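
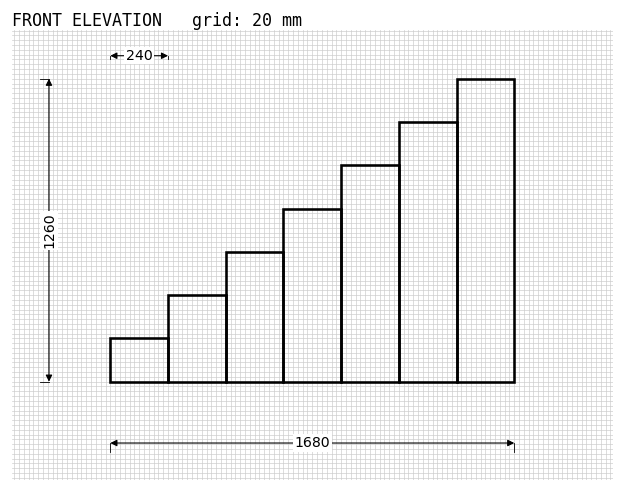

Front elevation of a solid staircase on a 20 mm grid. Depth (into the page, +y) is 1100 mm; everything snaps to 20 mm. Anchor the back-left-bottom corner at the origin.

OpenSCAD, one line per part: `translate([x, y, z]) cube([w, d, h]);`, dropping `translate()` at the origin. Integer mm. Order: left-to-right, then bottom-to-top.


cube([240, 1100, 180]);
translate([240, 0, 0]) cube([240, 1100, 360]);
translate([480, 0, 0]) cube([240, 1100, 540]);
translate([720, 0, 0]) cube([240, 1100, 720]);
translate([960, 0, 0]) cube([240, 1100, 900]);
translate([1200, 0, 0]) cube([240, 1100, 1080]);
translate([1440, 0, 0]) cube([240, 1100, 1260]);


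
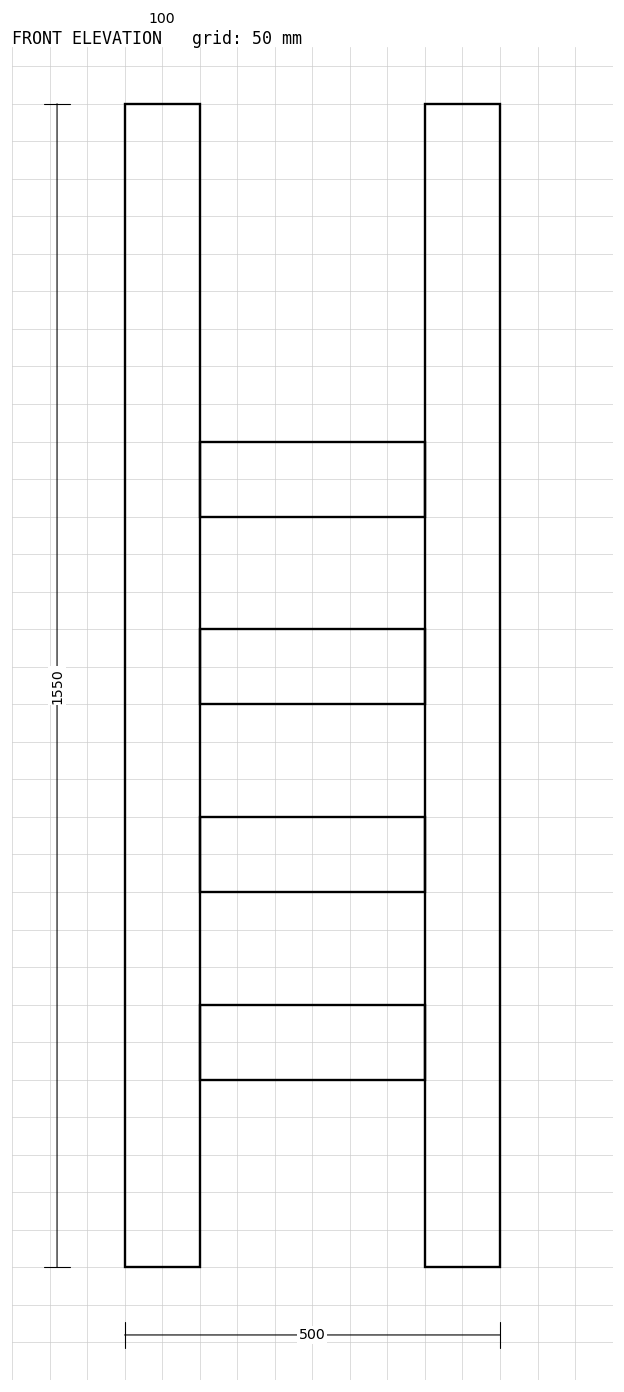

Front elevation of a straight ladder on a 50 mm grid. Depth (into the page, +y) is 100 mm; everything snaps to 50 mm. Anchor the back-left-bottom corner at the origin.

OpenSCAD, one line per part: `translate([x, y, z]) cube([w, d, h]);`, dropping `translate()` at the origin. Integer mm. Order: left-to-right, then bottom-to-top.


cube([100, 100, 1550]);
translate([100, 0, 250]) cube([300, 100, 100]);
translate([100, 0, 500]) cube([300, 100, 100]);
translate([100, 0, 750]) cube([300, 100, 100]);
translate([100, 0, 1000]) cube([300, 100, 100]);
translate([400, 0, 0]) cube([100, 100, 1550]);


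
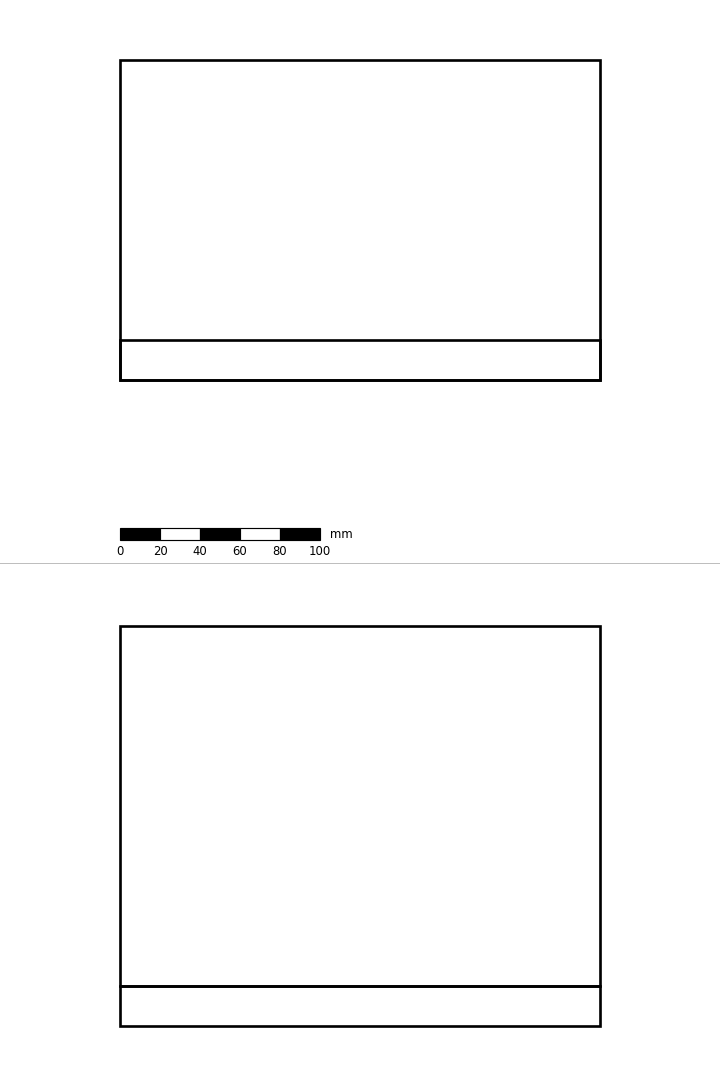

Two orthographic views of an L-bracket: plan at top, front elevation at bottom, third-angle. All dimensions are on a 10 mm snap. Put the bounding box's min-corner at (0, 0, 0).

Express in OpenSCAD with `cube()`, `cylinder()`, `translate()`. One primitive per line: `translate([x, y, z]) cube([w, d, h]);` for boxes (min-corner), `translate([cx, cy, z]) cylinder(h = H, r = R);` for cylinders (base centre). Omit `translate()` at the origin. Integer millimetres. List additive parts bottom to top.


cube([240, 160, 20]);
translate([0, 0, 20]) cube([240, 20, 180]);


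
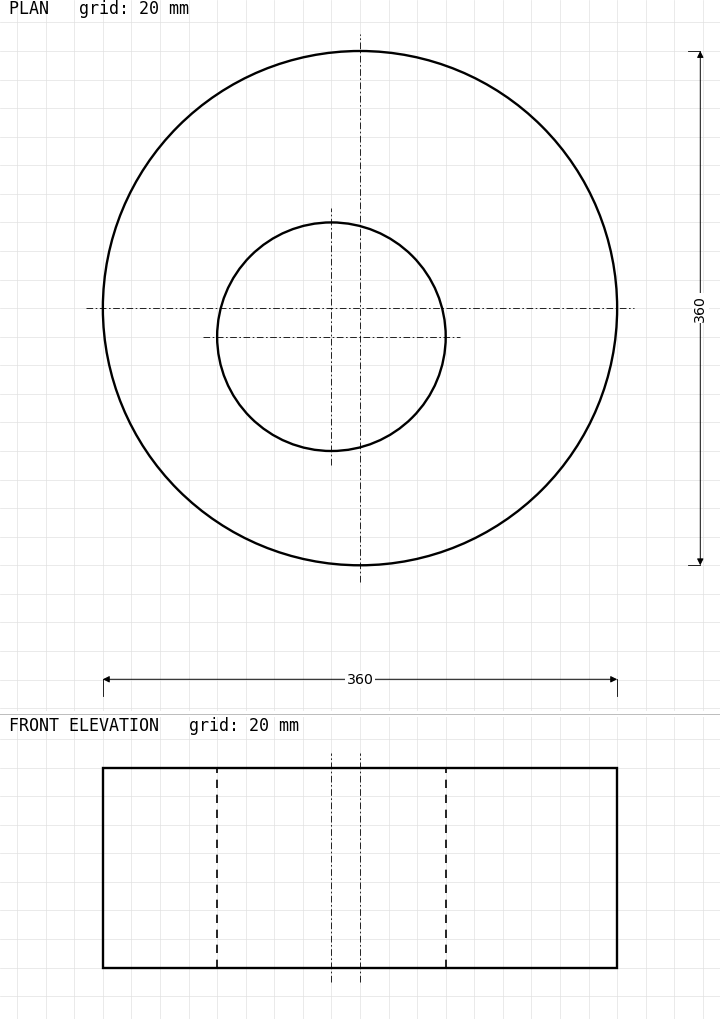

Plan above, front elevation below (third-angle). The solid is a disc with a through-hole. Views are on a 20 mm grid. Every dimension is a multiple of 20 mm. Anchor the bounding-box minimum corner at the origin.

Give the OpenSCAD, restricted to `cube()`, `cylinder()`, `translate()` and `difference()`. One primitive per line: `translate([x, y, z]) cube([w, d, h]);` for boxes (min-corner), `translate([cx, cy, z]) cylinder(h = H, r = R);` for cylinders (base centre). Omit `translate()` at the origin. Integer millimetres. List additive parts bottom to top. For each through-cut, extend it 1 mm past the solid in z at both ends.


difference() {
  translate([180, 180, 0]) cylinder(h = 140, r = 180);
  translate([160, 160, -1]) cylinder(h = 142, r = 80);
}


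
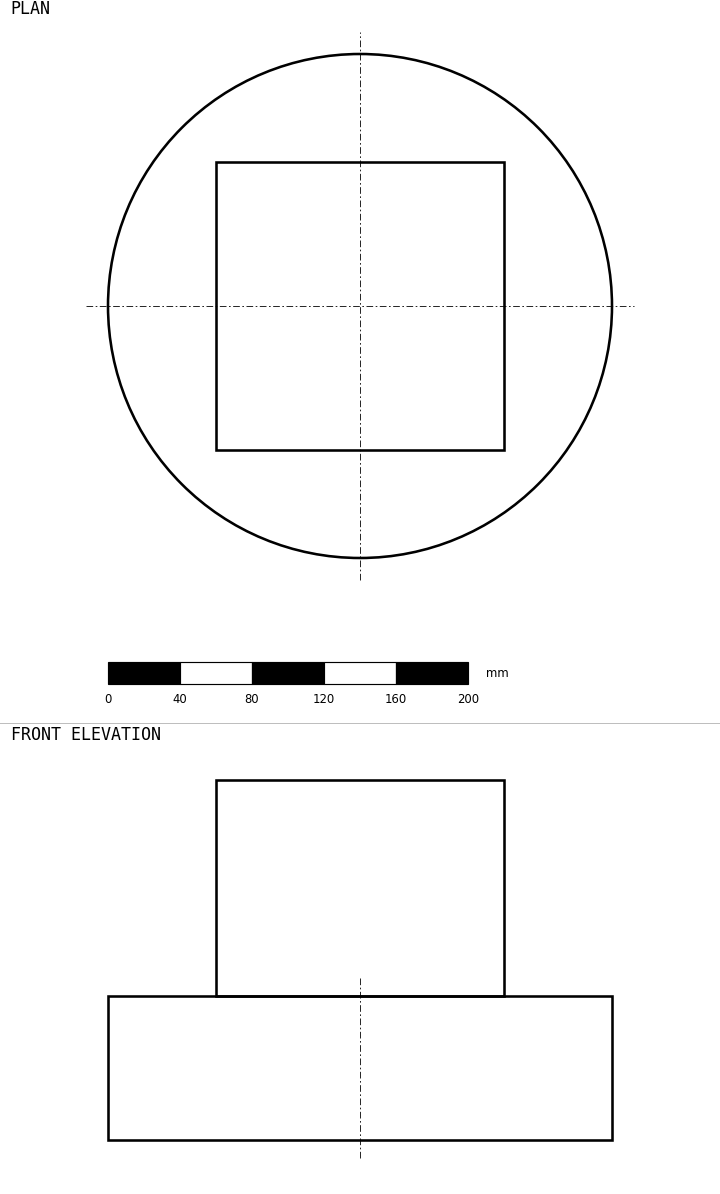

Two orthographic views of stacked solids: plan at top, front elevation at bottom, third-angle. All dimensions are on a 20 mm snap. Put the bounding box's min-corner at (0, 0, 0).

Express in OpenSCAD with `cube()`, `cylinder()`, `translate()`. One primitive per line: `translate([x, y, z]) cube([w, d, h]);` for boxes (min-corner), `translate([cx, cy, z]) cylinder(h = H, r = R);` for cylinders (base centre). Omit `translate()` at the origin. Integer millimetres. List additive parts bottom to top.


translate([140, 140, 0]) cylinder(h = 80, r = 140);
translate([60, 60, 80]) cube([160, 160, 120]);


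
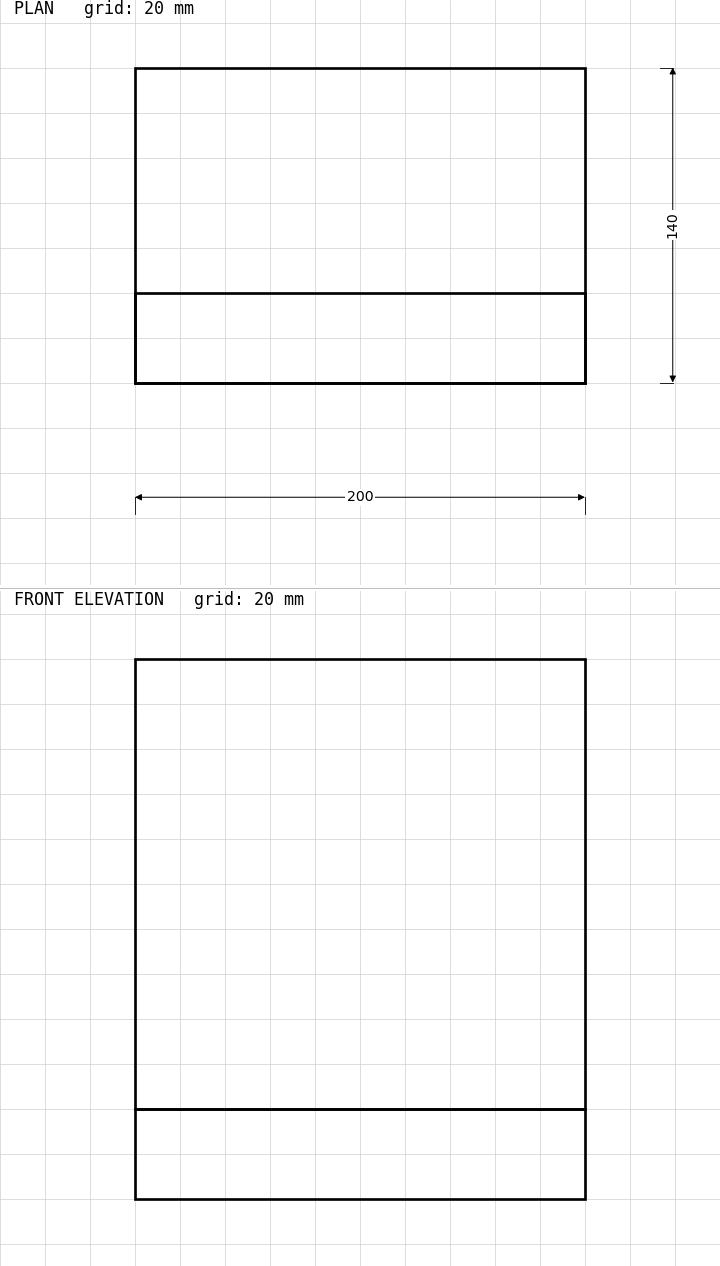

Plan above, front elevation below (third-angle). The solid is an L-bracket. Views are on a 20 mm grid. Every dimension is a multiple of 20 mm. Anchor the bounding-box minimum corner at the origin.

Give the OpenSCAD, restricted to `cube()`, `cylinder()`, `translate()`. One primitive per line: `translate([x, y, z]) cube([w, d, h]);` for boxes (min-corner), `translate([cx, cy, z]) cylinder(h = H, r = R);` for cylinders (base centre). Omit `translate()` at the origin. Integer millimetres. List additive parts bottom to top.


cube([200, 140, 40]);
translate([0, 0, 40]) cube([200, 40, 200]);


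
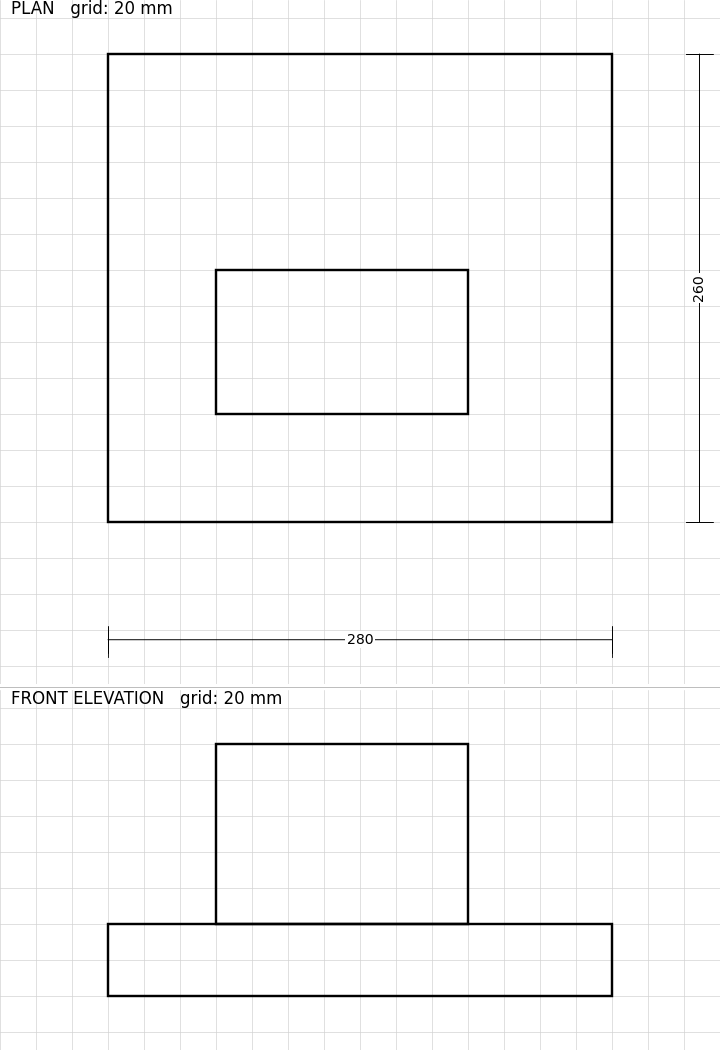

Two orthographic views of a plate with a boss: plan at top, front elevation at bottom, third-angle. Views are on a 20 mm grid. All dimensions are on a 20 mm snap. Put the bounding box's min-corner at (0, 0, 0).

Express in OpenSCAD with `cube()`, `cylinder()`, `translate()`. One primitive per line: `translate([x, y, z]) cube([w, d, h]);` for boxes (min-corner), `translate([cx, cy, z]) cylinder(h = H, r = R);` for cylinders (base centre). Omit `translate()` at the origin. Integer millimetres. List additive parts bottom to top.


cube([280, 260, 40]);
translate([60, 60, 40]) cube([140, 80, 100]);


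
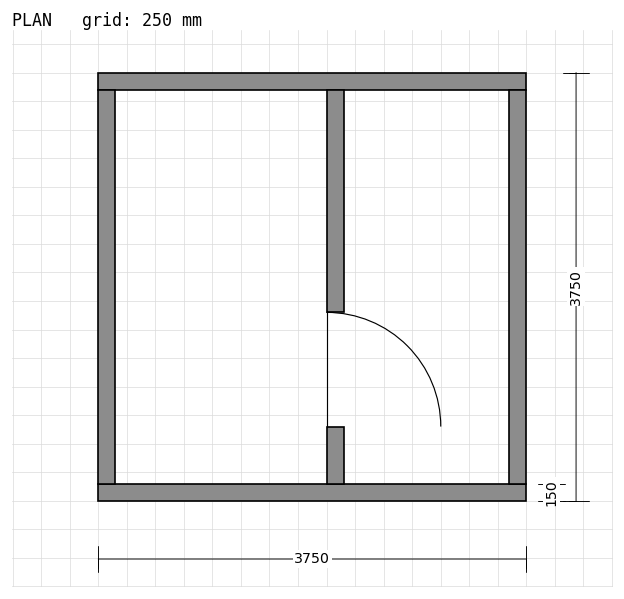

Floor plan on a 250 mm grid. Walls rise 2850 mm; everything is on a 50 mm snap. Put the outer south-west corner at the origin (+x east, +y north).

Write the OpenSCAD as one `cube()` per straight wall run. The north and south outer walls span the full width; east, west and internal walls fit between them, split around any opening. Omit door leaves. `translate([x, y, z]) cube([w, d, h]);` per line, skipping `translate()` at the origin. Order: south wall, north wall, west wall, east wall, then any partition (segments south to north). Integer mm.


cube([3750, 150, 2850]);
translate([0, 3600, 0]) cube([3750, 150, 2850]);
translate([0, 150, 0]) cube([150, 3450, 2850]);
translate([3600, 150, 0]) cube([150, 3450, 2850]);
translate([2000, 150, 0]) cube([150, 500, 2850]);
translate([2000, 1650, 0]) cube([150, 1950, 2850]);


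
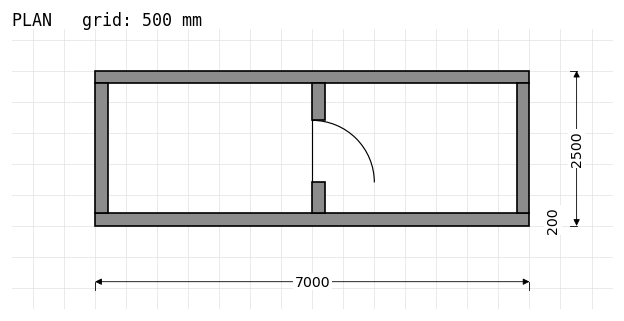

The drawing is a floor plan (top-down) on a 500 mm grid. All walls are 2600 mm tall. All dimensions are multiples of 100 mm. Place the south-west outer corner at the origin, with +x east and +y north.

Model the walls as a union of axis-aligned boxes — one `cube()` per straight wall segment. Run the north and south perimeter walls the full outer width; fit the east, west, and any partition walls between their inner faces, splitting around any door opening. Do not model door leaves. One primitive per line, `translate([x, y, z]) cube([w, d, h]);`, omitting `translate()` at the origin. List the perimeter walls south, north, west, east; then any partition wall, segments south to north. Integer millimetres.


cube([7000, 200, 2600]);
translate([0, 2300, 0]) cube([7000, 200, 2600]);
translate([0, 200, 0]) cube([200, 2100, 2600]);
translate([6800, 200, 0]) cube([200, 2100, 2600]);
translate([3500, 200, 0]) cube([200, 500, 2600]);
translate([3500, 1700, 0]) cube([200, 600, 2600]);


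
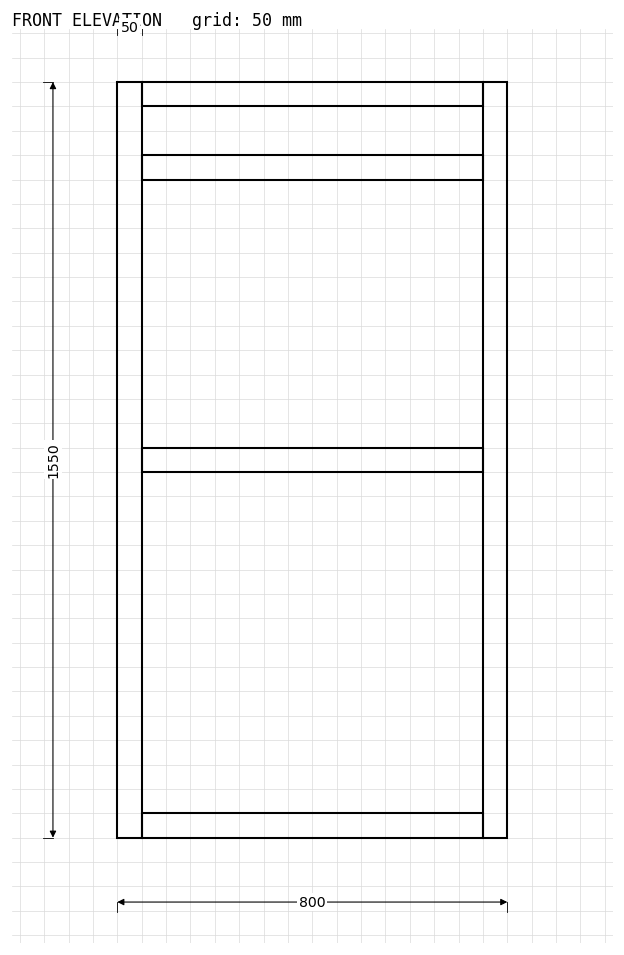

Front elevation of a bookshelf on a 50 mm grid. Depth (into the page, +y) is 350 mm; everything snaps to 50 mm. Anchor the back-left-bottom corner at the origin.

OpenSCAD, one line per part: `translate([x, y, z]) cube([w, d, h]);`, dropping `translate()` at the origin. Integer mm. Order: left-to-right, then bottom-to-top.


cube([50, 350, 1550]);
translate([50, 0, 0]) cube([700, 350, 50]);
translate([50, 0, 750]) cube([700, 350, 50]);
translate([50, 0, 1350]) cube([700, 350, 50]);
translate([50, 0, 1500]) cube([700, 350, 50]);
translate([750, 0, 0]) cube([50, 350, 1550]);


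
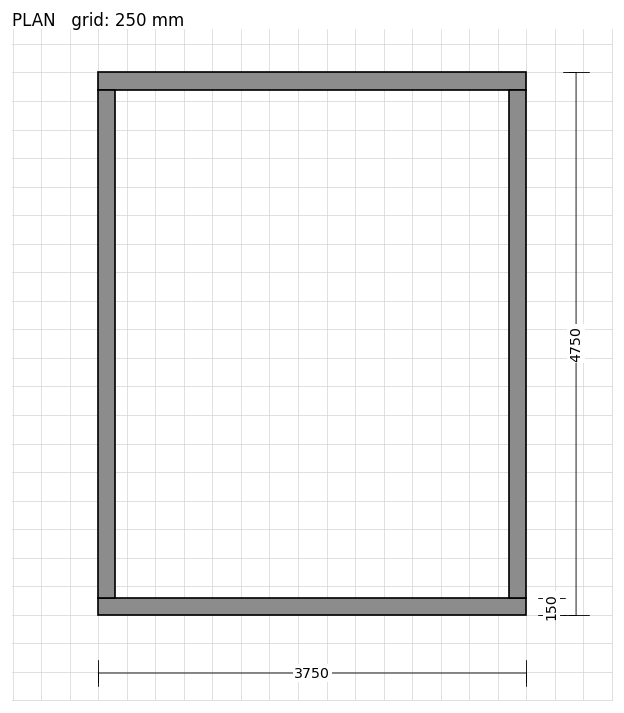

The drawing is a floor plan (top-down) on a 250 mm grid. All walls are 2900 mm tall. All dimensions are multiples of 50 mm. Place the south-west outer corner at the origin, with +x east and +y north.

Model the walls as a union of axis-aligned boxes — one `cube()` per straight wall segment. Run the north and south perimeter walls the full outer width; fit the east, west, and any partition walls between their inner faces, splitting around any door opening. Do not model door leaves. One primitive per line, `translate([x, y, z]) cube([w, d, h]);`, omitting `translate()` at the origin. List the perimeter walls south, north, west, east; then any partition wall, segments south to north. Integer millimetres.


cube([3750, 150, 2900]);
translate([0, 4600, 0]) cube([3750, 150, 2900]);
translate([0, 150, 0]) cube([150, 4450, 2900]);
translate([3600, 150, 0]) cube([150, 4450, 2900]);


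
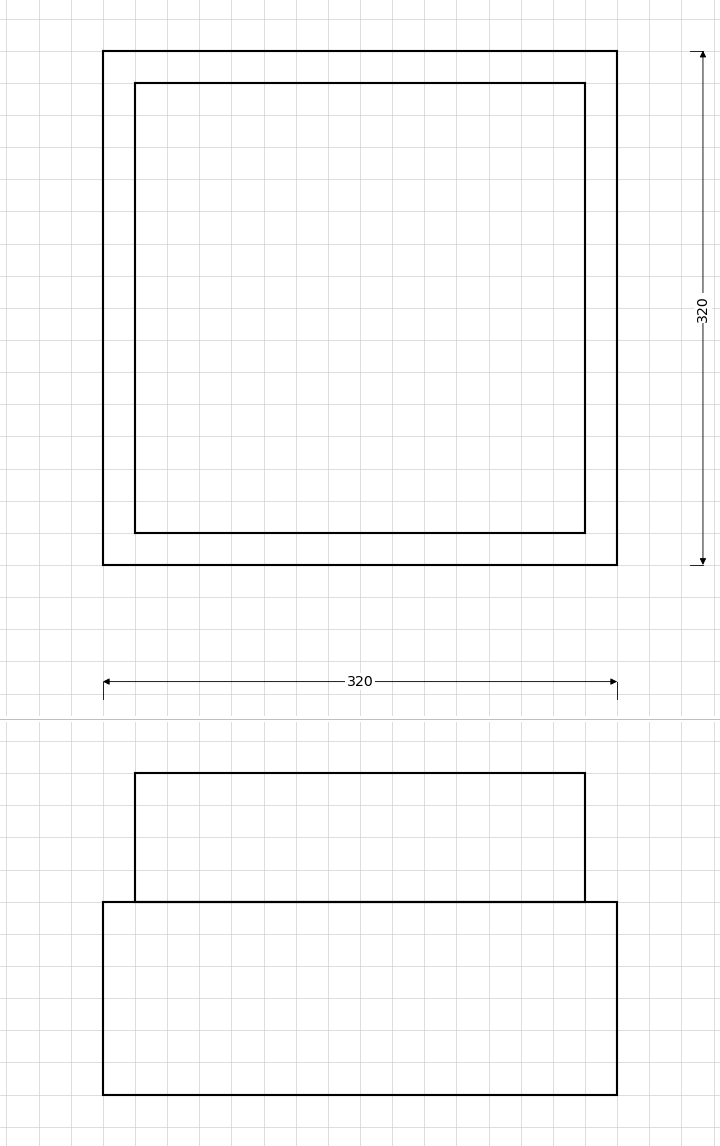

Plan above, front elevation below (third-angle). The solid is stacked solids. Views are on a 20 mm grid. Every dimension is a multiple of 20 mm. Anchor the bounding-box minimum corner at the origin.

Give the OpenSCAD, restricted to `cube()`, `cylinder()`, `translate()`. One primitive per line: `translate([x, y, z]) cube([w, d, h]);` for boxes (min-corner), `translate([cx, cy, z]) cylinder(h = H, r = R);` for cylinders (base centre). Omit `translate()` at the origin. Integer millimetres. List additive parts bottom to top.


cube([320, 320, 120]);
translate([20, 20, 120]) cube([280, 280, 80]);


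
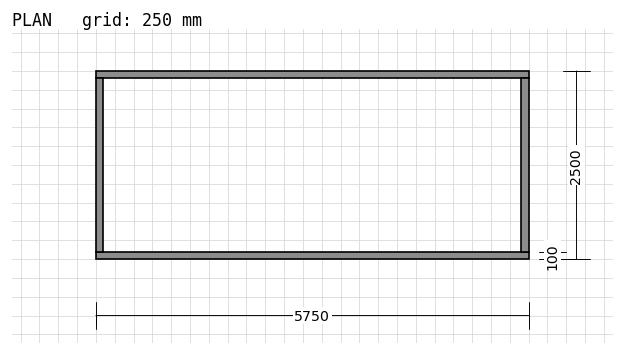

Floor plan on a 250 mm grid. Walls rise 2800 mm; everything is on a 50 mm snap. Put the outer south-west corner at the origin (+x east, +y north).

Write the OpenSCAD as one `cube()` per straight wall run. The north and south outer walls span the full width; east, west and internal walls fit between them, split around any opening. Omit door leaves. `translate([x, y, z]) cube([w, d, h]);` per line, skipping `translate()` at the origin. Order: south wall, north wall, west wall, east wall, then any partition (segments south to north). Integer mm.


cube([5750, 100, 2800]);
translate([0, 2400, 0]) cube([5750, 100, 2800]);
translate([0, 100, 0]) cube([100, 2300, 2800]);
translate([5650, 100, 0]) cube([100, 2300, 2800]);


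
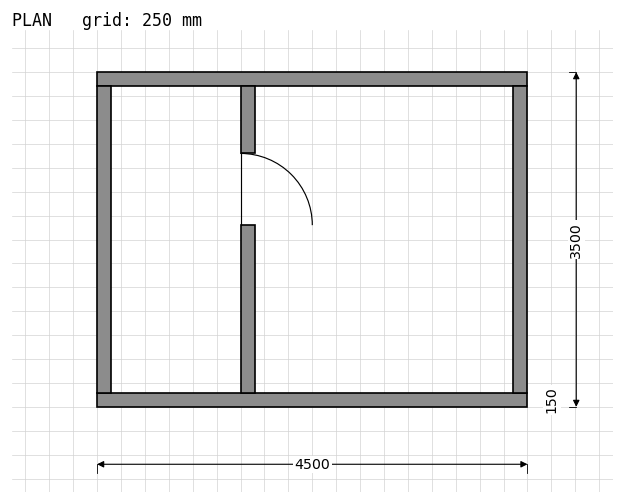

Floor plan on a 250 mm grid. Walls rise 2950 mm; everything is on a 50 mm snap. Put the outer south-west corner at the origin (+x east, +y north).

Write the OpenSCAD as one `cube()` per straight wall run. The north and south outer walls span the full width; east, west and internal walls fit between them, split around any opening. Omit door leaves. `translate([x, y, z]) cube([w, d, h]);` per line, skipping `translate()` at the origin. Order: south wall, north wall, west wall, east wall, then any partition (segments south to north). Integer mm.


cube([4500, 150, 2950]);
translate([0, 3350, 0]) cube([4500, 150, 2950]);
translate([0, 150, 0]) cube([150, 3200, 2950]);
translate([4350, 150, 0]) cube([150, 3200, 2950]);
translate([1500, 150, 0]) cube([150, 1750, 2950]);
translate([1500, 2650, 0]) cube([150, 700, 2950]);


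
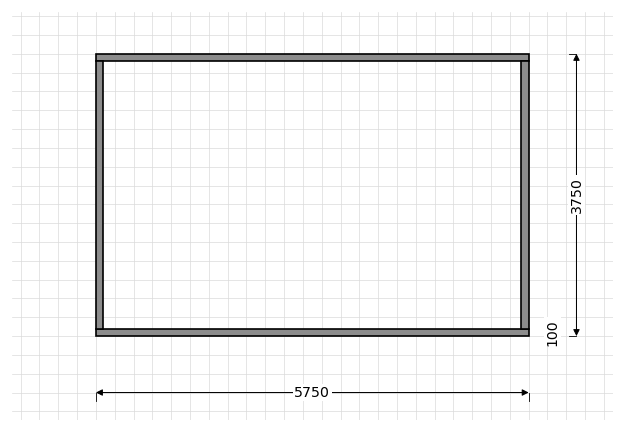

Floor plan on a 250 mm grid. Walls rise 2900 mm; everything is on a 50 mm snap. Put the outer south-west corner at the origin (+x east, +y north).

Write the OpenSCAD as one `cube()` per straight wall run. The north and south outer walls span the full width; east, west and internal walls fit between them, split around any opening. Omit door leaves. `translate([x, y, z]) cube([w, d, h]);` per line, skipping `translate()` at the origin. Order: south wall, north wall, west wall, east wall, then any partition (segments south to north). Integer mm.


cube([5750, 100, 2900]);
translate([0, 3650, 0]) cube([5750, 100, 2900]);
translate([0, 100, 0]) cube([100, 3550, 2900]);
translate([5650, 100, 0]) cube([100, 3550, 2900]);


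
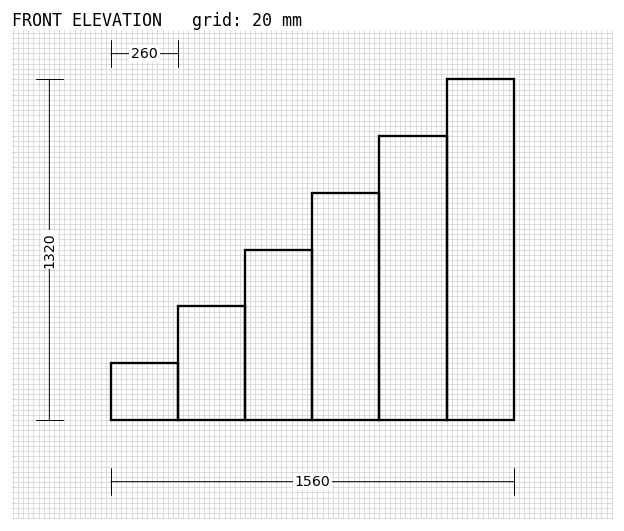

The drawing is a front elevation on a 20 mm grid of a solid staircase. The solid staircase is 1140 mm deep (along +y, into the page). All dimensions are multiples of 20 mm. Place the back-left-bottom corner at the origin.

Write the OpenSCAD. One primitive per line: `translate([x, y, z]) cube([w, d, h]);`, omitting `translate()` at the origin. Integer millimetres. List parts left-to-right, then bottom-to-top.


cube([260, 1140, 220]);
translate([260, 0, 0]) cube([260, 1140, 440]);
translate([520, 0, 0]) cube([260, 1140, 660]);
translate([780, 0, 0]) cube([260, 1140, 880]);
translate([1040, 0, 0]) cube([260, 1140, 1100]);
translate([1300, 0, 0]) cube([260, 1140, 1320]);


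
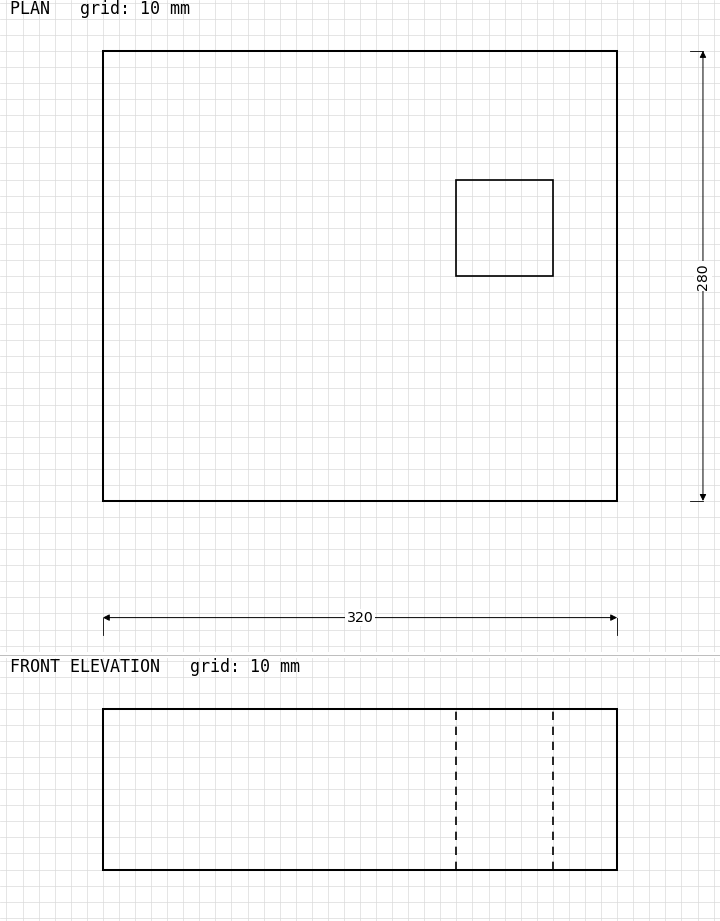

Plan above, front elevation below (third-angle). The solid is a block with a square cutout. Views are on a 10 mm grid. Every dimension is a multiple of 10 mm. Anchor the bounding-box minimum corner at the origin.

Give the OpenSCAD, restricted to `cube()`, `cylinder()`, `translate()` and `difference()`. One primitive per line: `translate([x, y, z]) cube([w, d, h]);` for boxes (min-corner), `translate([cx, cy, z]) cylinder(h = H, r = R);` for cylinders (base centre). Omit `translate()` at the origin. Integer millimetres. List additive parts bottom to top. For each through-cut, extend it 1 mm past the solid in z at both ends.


difference() {
  cube([320, 280, 100]);
  translate([220, 140, -1]) cube([60, 60, 102]);
}


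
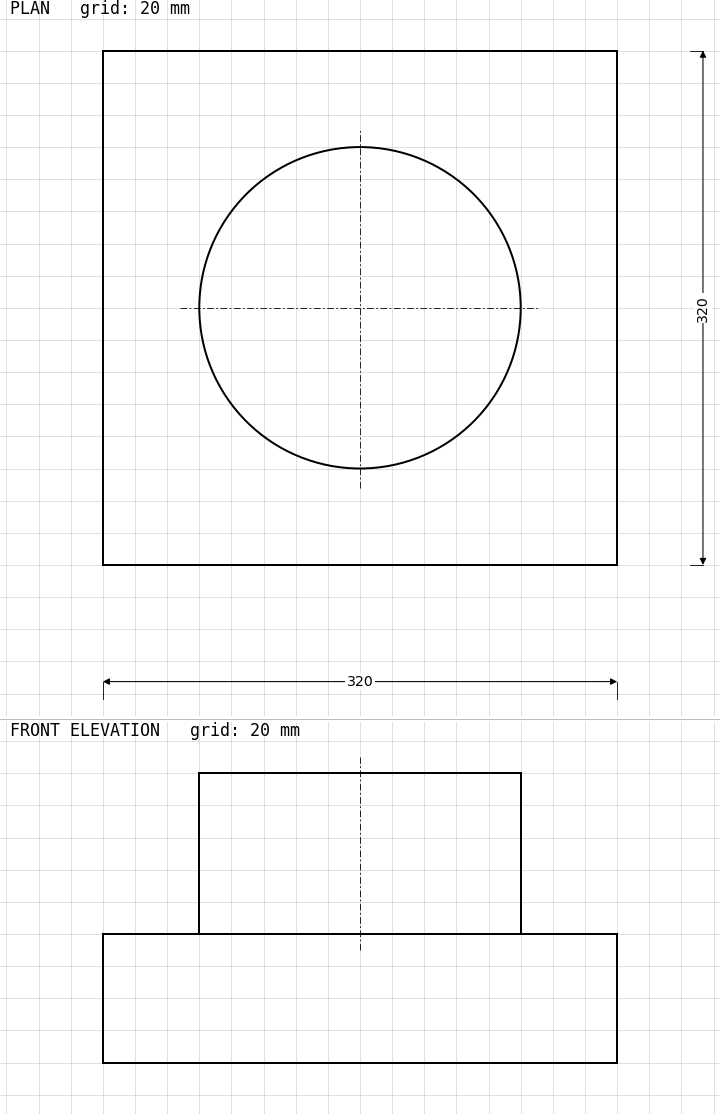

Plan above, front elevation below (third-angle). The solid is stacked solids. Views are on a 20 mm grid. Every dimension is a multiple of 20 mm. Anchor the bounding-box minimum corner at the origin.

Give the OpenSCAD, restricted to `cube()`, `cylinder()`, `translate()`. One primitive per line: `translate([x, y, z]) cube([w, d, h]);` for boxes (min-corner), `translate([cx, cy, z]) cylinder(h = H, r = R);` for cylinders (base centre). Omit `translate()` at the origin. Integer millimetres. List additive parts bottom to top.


cube([320, 320, 80]);
translate([160, 160, 80]) cylinder(h = 100, r = 100);


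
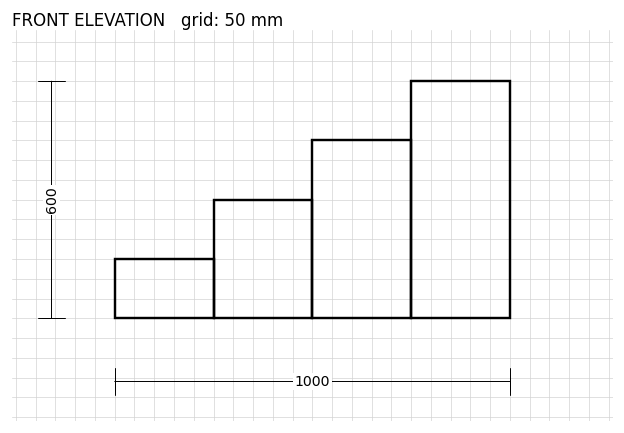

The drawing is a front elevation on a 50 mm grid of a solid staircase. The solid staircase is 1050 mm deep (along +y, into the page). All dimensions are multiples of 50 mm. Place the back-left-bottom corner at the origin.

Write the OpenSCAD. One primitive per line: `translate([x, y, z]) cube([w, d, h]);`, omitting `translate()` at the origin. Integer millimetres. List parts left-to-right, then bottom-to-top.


cube([250, 1050, 150]);
translate([250, 0, 0]) cube([250, 1050, 300]);
translate([500, 0, 0]) cube([250, 1050, 450]);
translate([750, 0, 0]) cube([250, 1050, 600]);


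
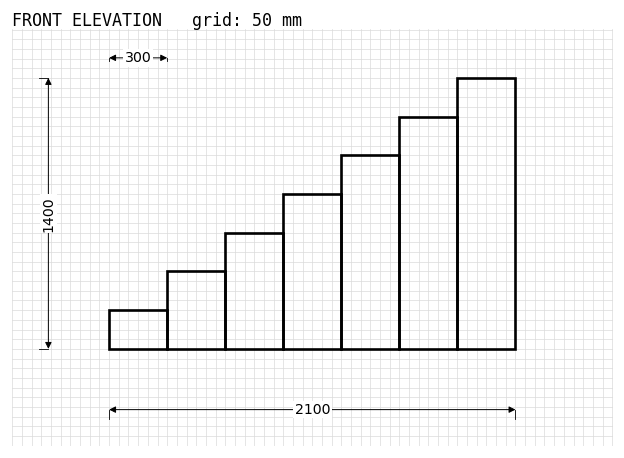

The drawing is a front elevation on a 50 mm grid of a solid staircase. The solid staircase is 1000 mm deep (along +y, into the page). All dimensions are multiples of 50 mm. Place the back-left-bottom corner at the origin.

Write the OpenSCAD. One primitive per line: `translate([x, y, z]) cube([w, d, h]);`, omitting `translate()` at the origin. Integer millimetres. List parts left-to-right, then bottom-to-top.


cube([300, 1000, 200]);
translate([300, 0, 0]) cube([300, 1000, 400]);
translate([600, 0, 0]) cube([300, 1000, 600]);
translate([900, 0, 0]) cube([300, 1000, 800]);
translate([1200, 0, 0]) cube([300, 1000, 1000]);
translate([1500, 0, 0]) cube([300, 1000, 1200]);
translate([1800, 0, 0]) cube([300, 1000, 1400]);


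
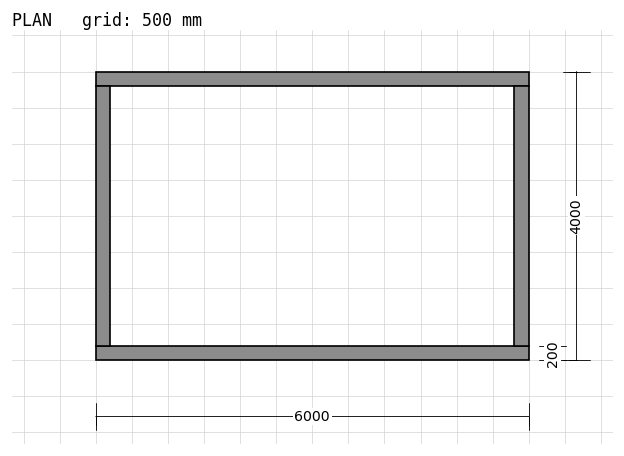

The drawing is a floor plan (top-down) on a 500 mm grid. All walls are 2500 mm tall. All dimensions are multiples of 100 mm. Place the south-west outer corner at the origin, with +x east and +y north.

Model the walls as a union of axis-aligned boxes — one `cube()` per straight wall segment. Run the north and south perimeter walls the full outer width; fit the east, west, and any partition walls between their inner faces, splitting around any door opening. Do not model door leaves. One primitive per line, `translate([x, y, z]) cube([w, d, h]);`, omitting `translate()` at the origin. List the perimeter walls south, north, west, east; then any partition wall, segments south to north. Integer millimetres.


cube([6000, 200, 2500]);
translate([0, 3800, 0]) cube([6000, 200, 2500]);
translate([0, 200, 0]) cube([200, 3600, 2500]);
translate([5800, 200, 0]) cube([200, 3600, 2500]);


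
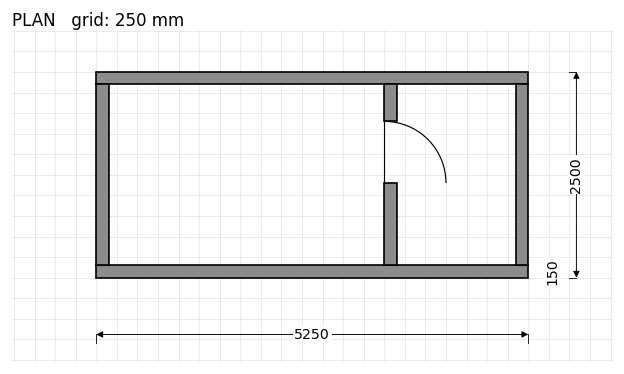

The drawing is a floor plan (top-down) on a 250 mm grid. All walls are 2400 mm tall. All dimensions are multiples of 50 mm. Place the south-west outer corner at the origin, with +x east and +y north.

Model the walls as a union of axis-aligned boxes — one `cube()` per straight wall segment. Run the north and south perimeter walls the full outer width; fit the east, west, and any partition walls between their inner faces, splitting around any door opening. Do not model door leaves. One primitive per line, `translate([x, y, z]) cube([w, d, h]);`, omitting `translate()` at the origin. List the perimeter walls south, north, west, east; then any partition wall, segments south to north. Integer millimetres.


cube([5250, 150, 2400]);
translate([0, 2350, 0]) cube([5250, 150, 2400]);
translate([0, 150, 0]) cube([150, 2200, 2400]);
translate([5100, 150, 0]) cube([150, 2200, 2400]);
translate([3500, 150, 0]) cube([150, 1000, 2400]);
translate([3500, 1900, 0]) cube([150, 450, 2400]);


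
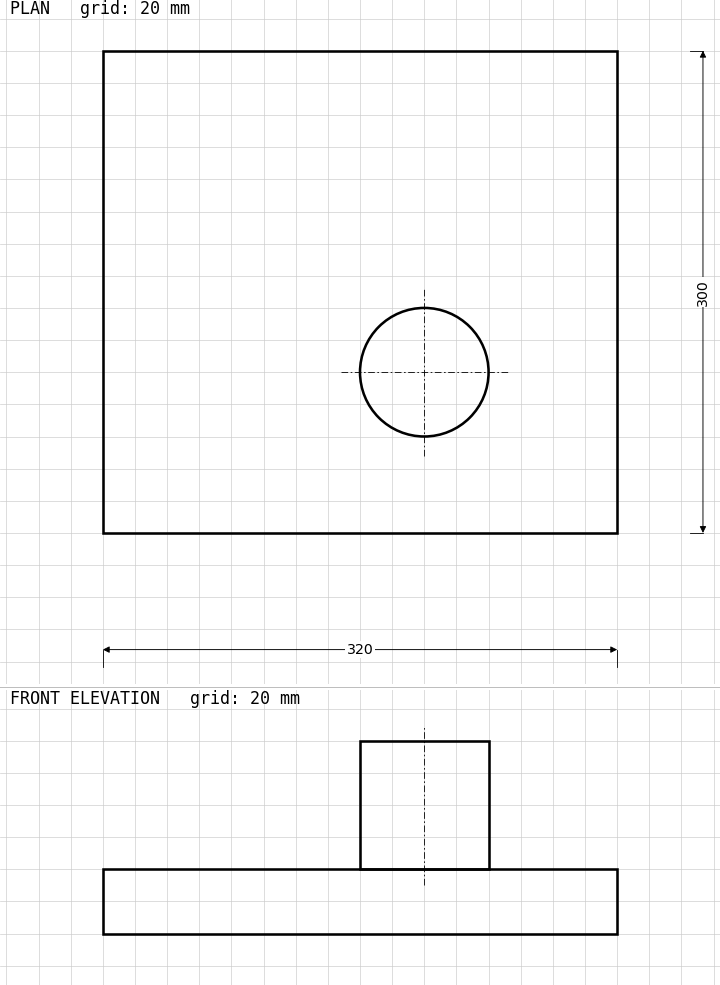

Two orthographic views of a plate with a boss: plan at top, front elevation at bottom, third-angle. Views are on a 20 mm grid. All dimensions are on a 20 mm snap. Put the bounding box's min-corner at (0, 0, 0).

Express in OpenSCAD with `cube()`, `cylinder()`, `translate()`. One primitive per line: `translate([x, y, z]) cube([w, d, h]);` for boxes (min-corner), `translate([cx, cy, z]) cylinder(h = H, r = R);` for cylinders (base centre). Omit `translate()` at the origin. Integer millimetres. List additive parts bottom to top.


cube([320, 300, 40]);
translate([200, 100, 40]) cylinder(h = 80, r = 40);


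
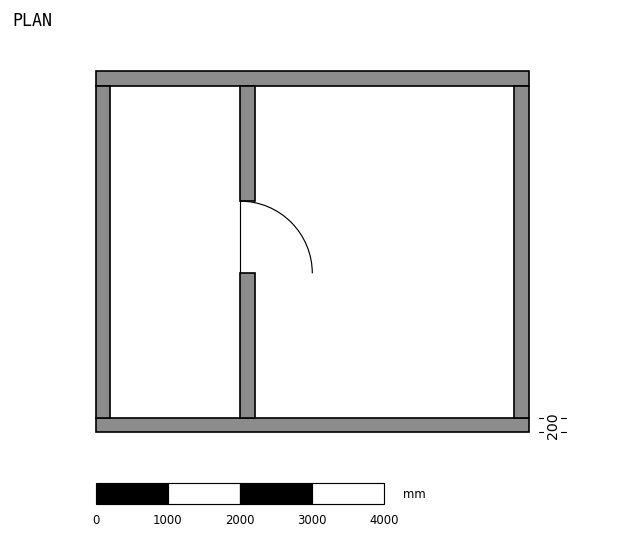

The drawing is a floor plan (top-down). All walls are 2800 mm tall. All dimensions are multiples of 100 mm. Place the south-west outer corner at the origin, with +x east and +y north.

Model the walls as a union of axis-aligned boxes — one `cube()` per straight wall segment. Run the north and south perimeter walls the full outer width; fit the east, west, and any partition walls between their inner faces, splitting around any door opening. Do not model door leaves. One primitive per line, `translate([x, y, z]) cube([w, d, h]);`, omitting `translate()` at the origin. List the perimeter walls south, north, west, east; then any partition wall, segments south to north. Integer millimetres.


cube([6000, 200, 2800]);
translate([0, 4800, 0]) cube([6000, 200, 2800]);
translate([0, 200, 0]) cube([200, 4600, 2800]);
translate([5800, 200, 0]) cube([200, 4600, 2800]);
translate([2000, 200, 0]) cube([200, 2000, 2800]);
translate([2000, 3200, 0]) cube([200, 1600, 2800]);


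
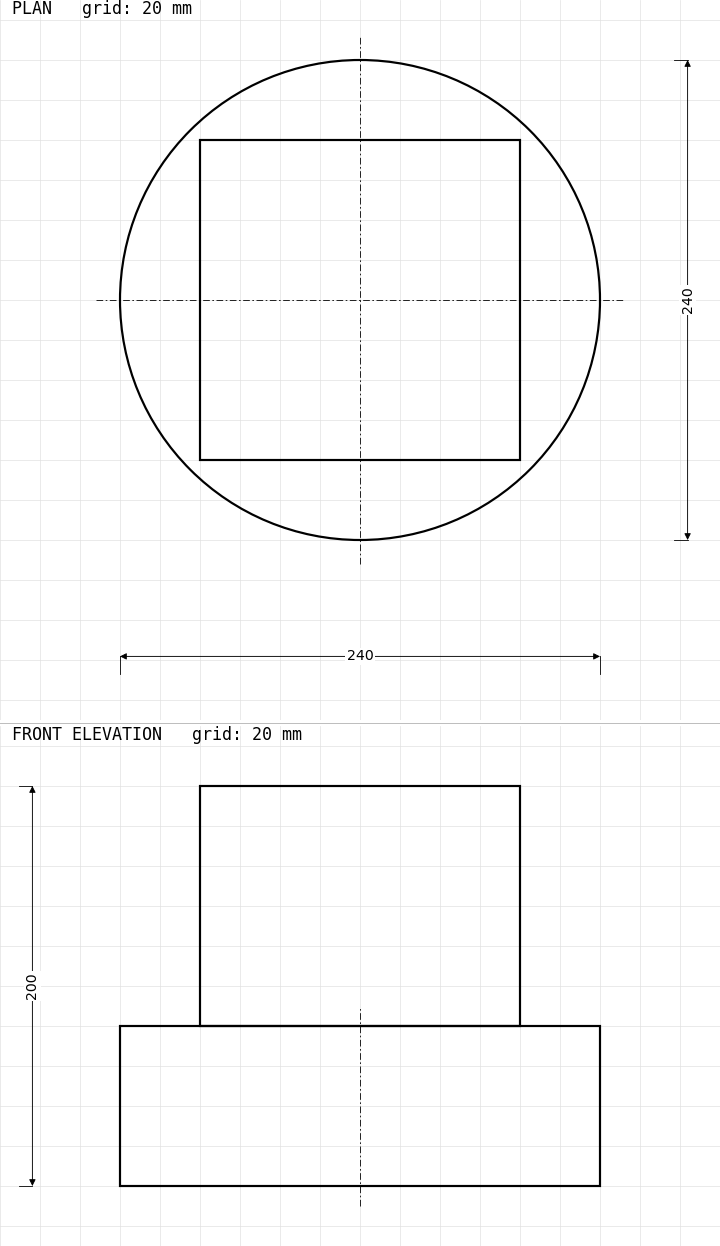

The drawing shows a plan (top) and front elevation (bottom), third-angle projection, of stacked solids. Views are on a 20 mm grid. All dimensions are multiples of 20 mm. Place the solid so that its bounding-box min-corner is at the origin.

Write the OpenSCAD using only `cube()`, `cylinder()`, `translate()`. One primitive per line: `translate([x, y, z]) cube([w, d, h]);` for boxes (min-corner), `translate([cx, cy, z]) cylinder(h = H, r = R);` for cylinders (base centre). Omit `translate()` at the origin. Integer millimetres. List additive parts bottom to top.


translate([120, 120, 0]) cylinder(h = 80, r = 120);
translate([40, 40, 80]) cube([160, 160, 120]);


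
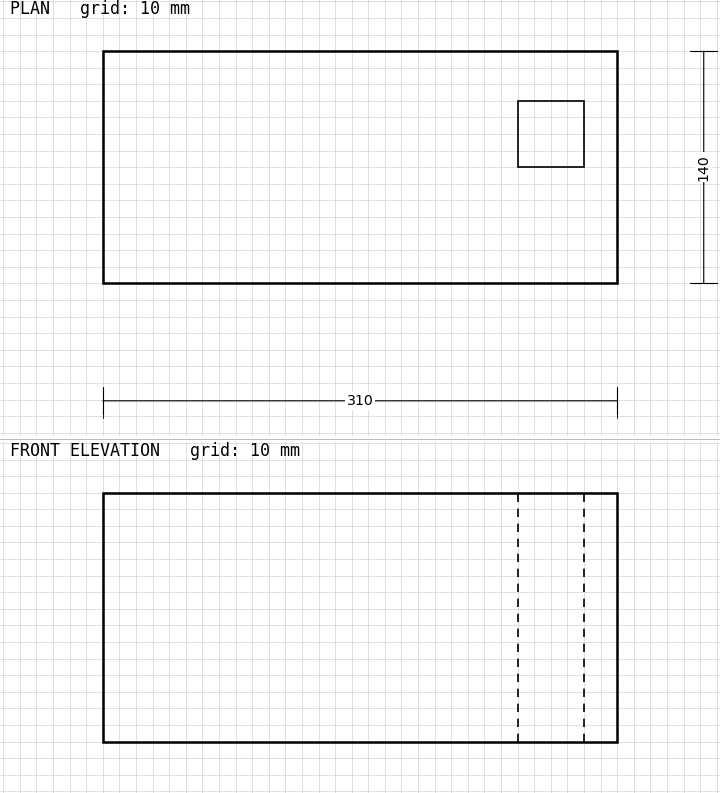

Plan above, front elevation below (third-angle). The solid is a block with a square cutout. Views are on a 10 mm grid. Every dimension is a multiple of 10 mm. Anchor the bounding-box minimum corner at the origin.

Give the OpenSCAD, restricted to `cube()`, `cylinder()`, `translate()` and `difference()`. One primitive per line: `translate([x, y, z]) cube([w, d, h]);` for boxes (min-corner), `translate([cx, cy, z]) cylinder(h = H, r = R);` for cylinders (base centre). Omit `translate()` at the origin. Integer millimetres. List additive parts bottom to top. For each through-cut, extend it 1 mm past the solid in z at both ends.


difference() {
  cube([310, 140, 150]);
  translate([250, 70, -1]) cube([40, 40, 152]);
}


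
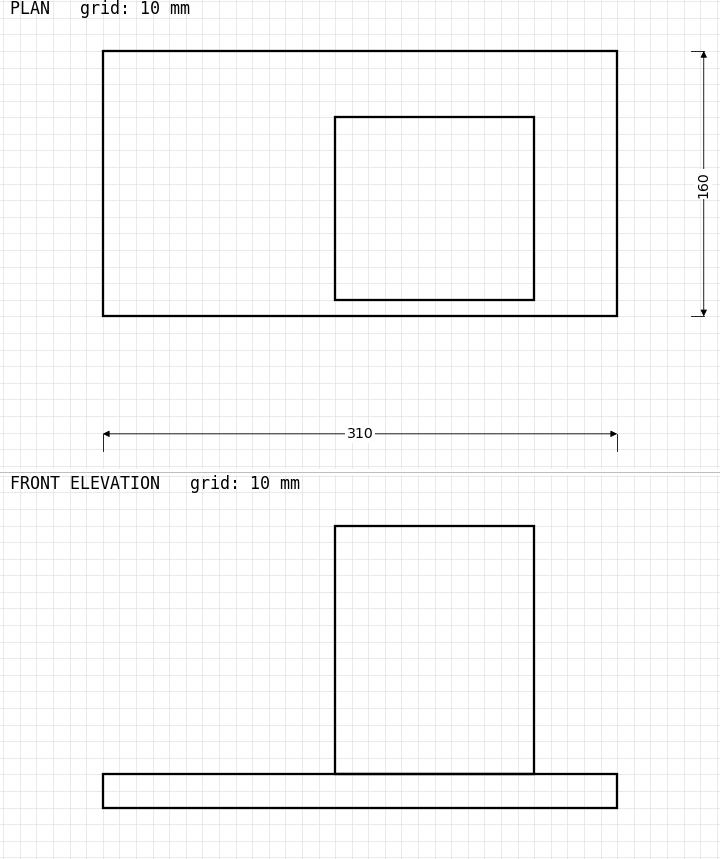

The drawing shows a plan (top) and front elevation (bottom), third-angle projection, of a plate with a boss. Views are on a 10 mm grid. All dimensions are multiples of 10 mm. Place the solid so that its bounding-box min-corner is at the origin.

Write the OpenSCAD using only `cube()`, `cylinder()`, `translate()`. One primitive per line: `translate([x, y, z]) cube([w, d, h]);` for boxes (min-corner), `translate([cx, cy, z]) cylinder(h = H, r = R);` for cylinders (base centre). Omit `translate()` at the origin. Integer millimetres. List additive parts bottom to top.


cube([310, 160, 20]);
translate([140, 10, 20]) cube([120, 110, 150]);


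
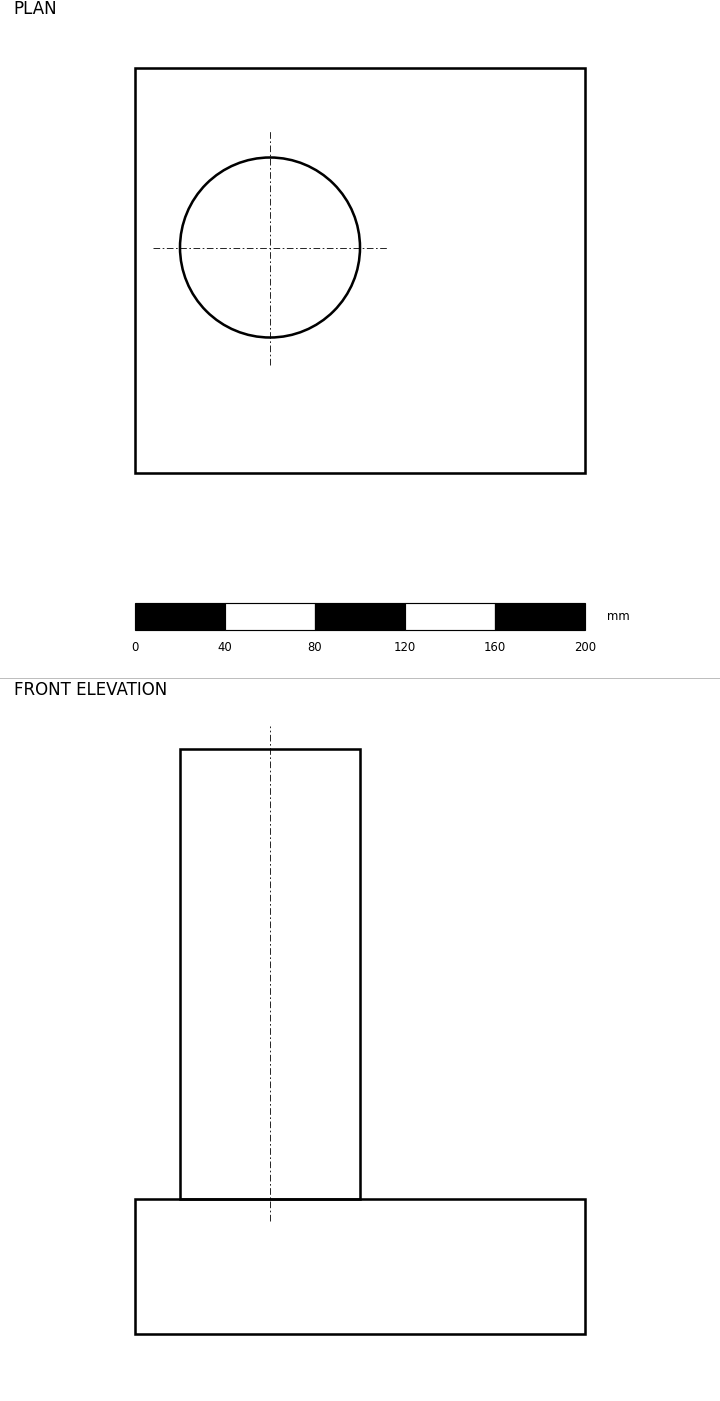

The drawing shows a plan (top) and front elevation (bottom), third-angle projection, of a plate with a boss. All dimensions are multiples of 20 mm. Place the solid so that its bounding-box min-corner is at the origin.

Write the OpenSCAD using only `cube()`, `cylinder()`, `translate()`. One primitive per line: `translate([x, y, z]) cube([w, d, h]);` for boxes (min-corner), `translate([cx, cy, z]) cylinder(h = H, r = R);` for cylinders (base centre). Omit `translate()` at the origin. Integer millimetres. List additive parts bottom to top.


cube([200, 180, 60]);
translate([60, 100, 60]) cylinder(h = 200, r = 40);


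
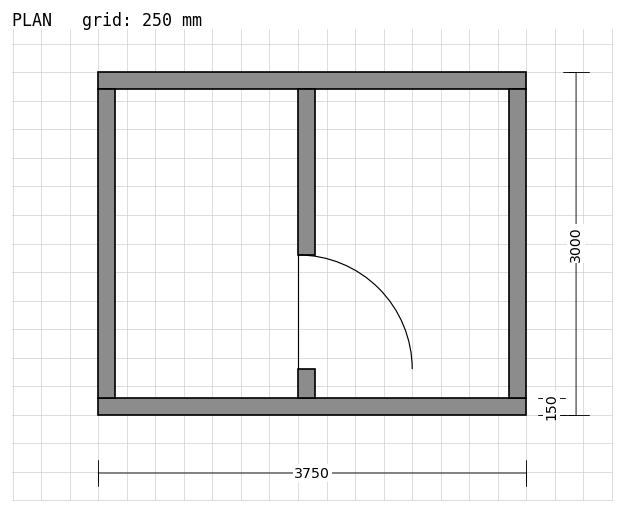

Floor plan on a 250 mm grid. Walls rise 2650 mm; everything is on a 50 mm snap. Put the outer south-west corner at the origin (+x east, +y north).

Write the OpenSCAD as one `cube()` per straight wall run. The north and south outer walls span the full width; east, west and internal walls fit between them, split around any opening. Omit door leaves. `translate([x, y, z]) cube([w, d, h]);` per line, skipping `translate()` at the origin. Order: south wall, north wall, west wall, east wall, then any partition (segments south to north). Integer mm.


cube([3750, 150, 2650]);
translate([0, 2850, 0]) cube([3750, 150, 2650]);
translate([0, 150, 0]) cube([150, 2700, 2650]);
translate([3600, 150, 0]) cube([150, 2700, 2650]);
translate([1750, 150, 0]) cube([150, 250, 2650]);
translate([1750, 1400, 0]) cube([150, 1450, 2650]);


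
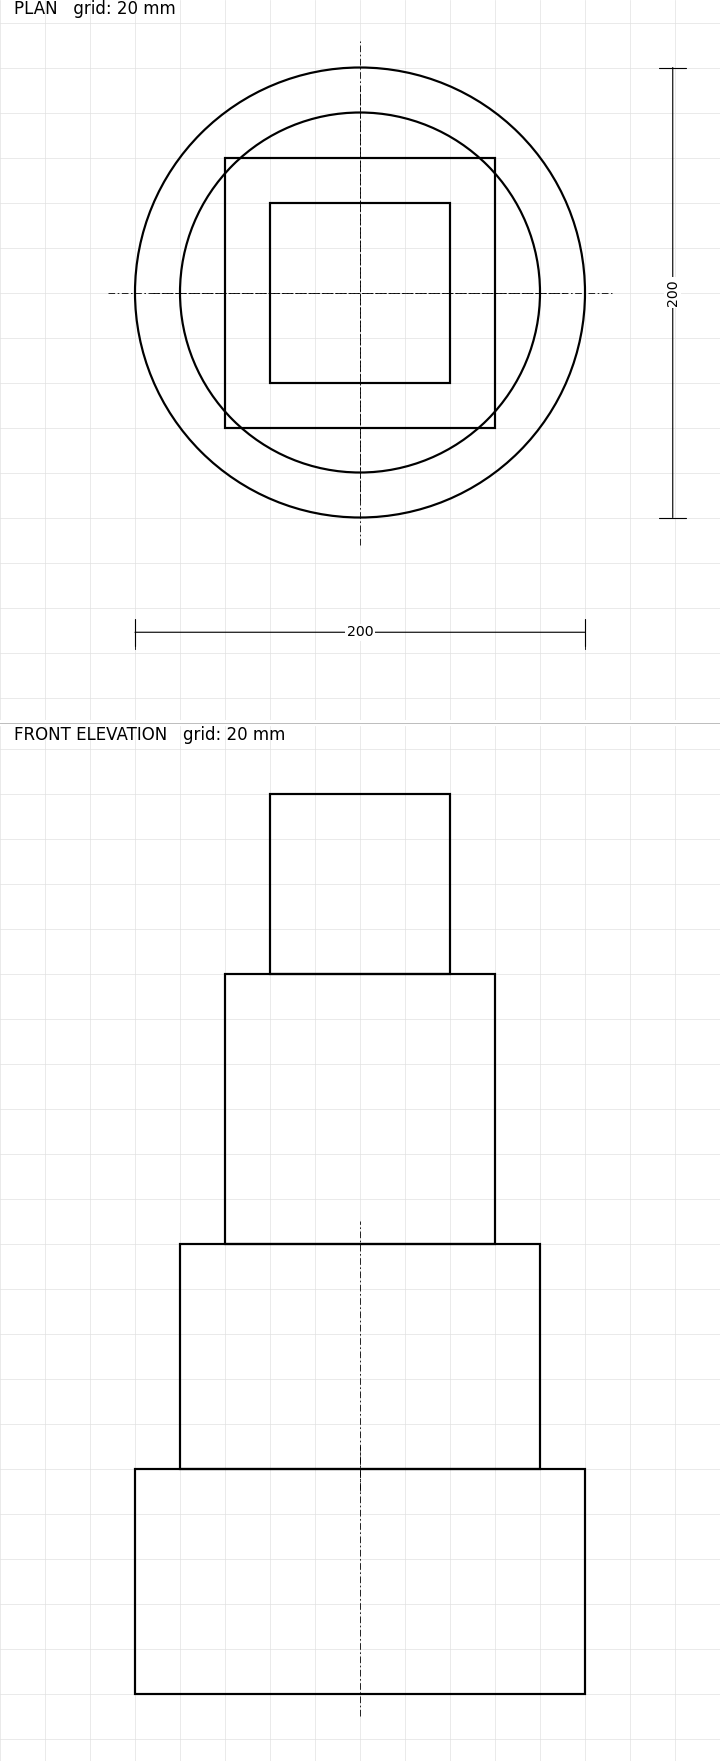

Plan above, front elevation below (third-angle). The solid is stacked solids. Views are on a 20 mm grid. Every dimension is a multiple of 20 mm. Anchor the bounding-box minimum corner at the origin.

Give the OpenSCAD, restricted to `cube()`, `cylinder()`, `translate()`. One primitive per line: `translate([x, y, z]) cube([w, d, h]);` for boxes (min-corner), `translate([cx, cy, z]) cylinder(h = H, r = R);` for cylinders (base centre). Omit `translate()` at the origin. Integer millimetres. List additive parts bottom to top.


translate([100, 100, 0]) cylinder(h = 100, r = 100);
translate([100, 100, 100]) cylinder(h = 100, r = 80);
translate([40, 40, 200]) cube([120, 120, 120]);
translate([60, 60, 320]) cube([80, 80, 80]);


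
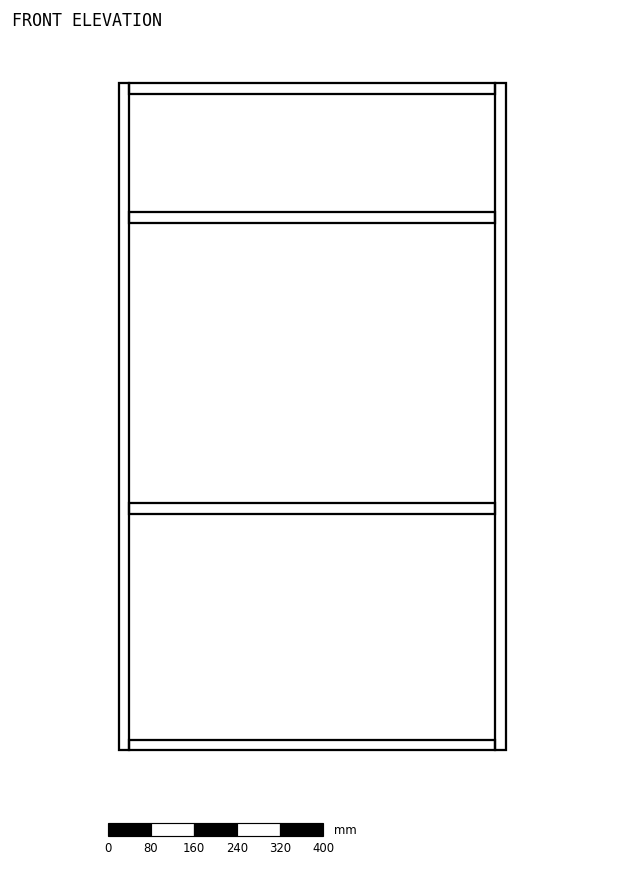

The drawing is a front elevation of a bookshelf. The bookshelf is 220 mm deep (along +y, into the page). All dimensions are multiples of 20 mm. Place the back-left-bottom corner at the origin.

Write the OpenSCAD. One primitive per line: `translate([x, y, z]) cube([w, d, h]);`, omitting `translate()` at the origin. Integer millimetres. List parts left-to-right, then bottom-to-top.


cube([20, 220, 1240]);
translate([20, 0, 0]) cube([680, 220, 20]);
translate([20, 0, 440]) cube([680, 220, 20]);
translate([20, 0, 980]) cube([680, 220, 20]);
translate([20, 0, 1220]) cube([680, 220, 20]);
translate([700, 0, 0]) cube([20, 220, 1240]);


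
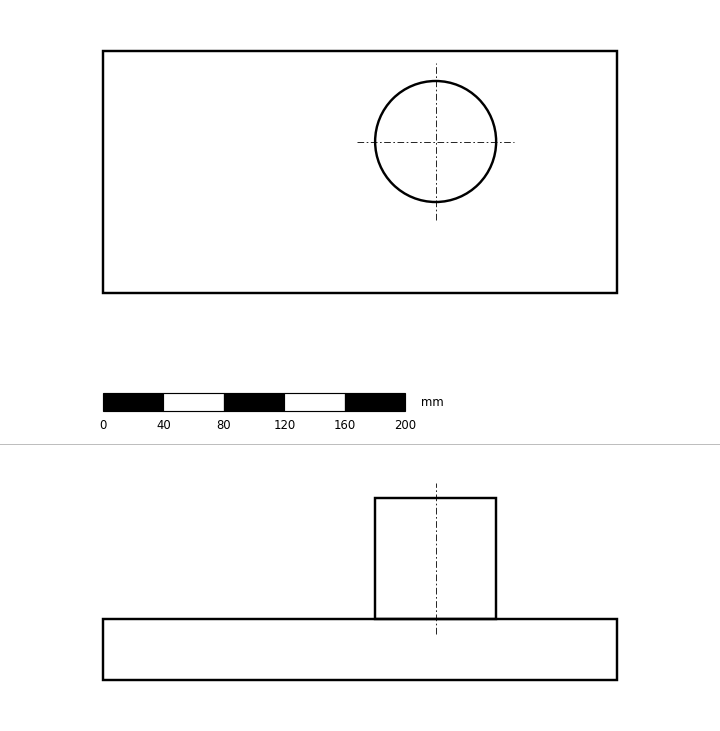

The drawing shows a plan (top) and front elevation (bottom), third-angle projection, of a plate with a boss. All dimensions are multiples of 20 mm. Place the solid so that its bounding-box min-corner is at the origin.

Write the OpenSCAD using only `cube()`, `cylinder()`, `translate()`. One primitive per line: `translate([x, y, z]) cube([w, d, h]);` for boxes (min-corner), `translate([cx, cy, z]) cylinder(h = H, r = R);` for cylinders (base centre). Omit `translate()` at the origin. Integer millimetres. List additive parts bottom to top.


cube([340, 160, 40]);
translate([220, 100, 40]) cylinder(h = 80, r = 40);


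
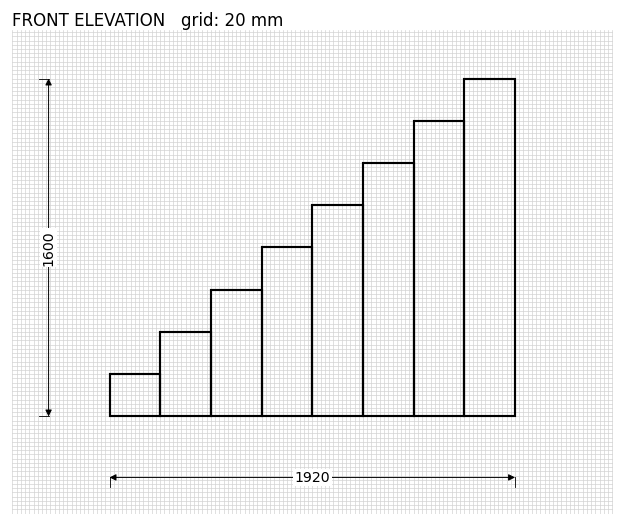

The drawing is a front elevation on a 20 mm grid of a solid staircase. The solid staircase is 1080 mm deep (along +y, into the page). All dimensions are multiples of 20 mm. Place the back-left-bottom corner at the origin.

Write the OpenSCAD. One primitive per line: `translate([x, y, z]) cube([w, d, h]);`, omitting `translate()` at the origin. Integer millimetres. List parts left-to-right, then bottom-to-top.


cube([240, 1080, 200]);
translate([240, 0, 0]) cube([240, 1080, 400]);
translate([480, 0, 0]) cube([240, 1080, 600]);
translate([720, 0, 0]) cube([240, 1080, 800]);
translate([960, 0, 0]) cube([240, 1080, 1000]);
translate([1200, 0, 0]) cube([240, 1080, 1200]);
translate([1440, 0, 0]) cube([240, 1080, 1400]);
translate([1680, 0, 0]) cube([240, 1080, 1600]);


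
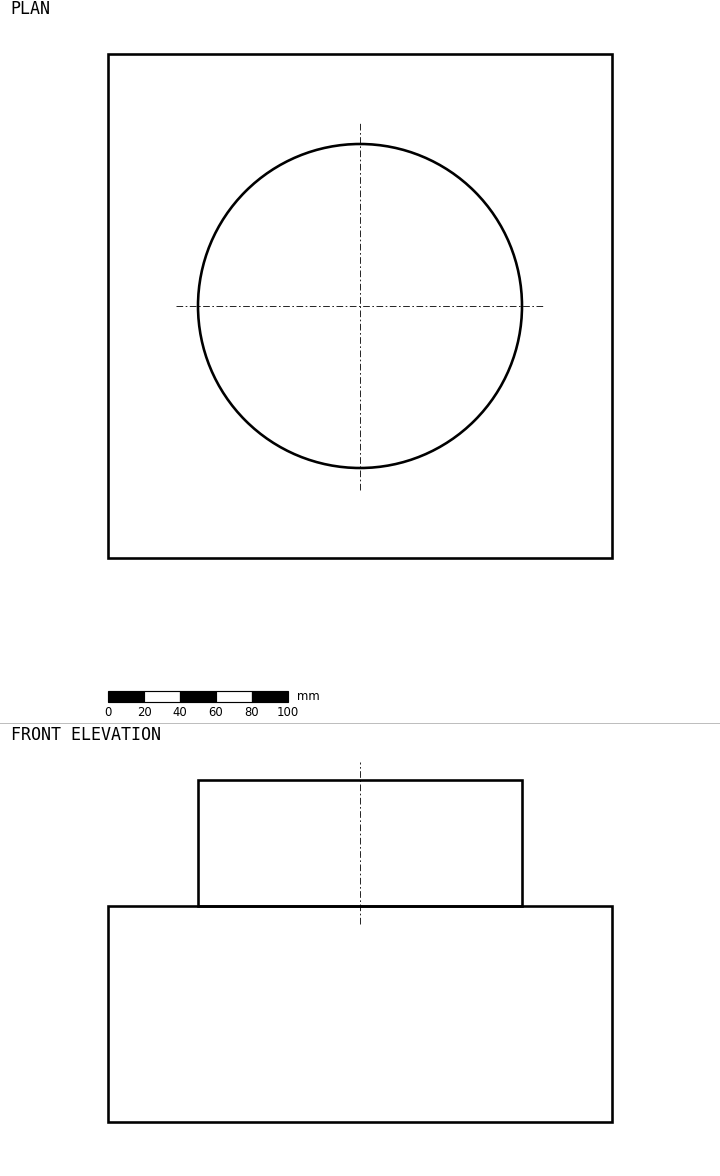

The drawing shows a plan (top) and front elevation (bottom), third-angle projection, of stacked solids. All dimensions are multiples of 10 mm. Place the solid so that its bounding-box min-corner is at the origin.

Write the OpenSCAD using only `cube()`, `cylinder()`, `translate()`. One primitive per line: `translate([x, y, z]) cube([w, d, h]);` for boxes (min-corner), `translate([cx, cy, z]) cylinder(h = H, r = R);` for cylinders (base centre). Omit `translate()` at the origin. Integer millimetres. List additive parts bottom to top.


cube([280, 280, 120]);
translate([140, 140, 120]) cylinder(h = 70, r = 90);


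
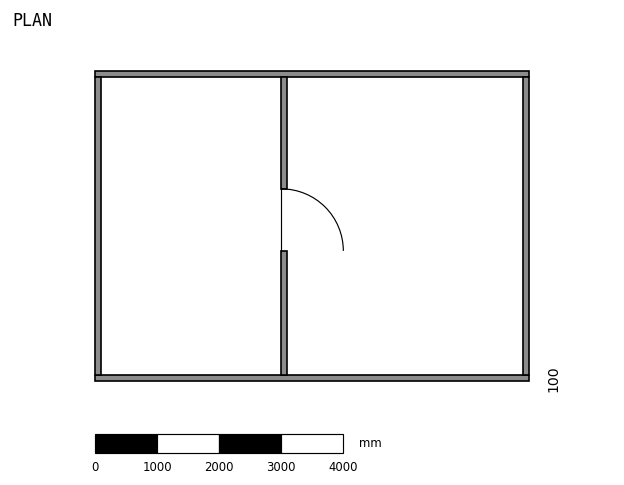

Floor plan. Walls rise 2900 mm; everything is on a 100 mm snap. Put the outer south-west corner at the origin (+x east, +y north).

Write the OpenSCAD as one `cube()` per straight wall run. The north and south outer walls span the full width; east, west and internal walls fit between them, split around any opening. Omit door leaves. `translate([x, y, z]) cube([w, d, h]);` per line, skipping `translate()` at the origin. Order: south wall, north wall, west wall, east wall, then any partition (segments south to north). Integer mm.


cube([7000, 100, 2900]);
translate([0, 4900, 0]) cube([7000, 100, 2900]);
translate([0, 100, 0]) cube([100, 4800, 2900]);
translate([6900, 100, 0]) cube([100, 4800, 2900]);
translate([3000, 100, 0]) cube([100, 2000, 2900]);
translate([3000, 3100, 0]) cube([100, 1800, 2900]);


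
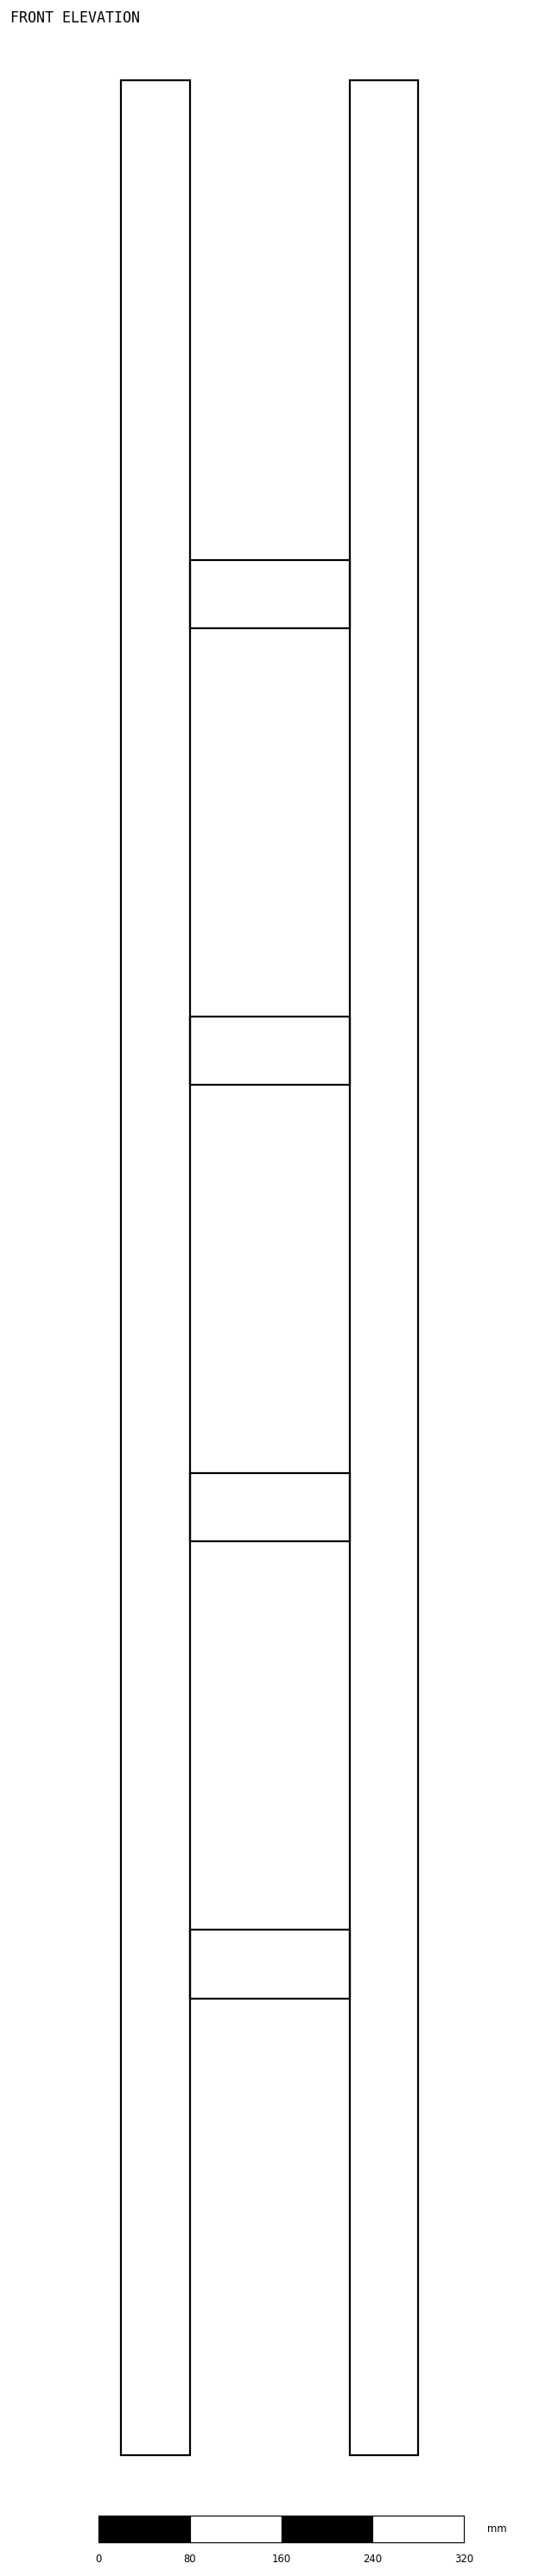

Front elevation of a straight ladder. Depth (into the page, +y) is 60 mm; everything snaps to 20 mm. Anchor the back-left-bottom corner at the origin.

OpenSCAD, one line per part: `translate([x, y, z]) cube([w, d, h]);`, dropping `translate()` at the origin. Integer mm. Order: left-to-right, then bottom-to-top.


cube([60, 60, 2080]);
translate([60, 0, 400]) cube([140, 60, 60]);
translate([60, 0, 800]) cube([140, 60, 60]);
translate([60, 0, 1200]) cube([140, 60, 60]);
translate([60, 0, 1600]) cube([140, 60, 60]);
translate([200, 0, 0]) cube([60, 60, 2080]);


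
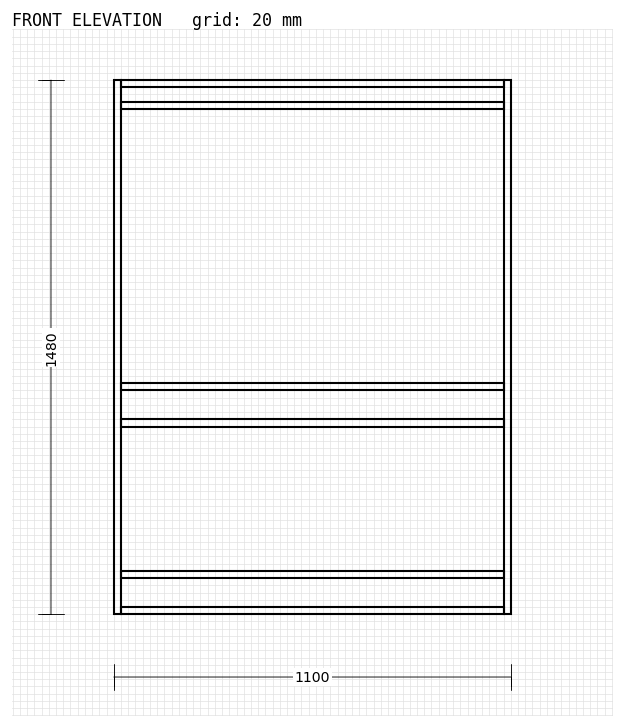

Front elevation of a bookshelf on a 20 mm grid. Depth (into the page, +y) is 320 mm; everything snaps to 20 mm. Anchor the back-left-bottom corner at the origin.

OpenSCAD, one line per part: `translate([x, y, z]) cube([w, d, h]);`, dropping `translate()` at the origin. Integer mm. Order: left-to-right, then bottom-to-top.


cube([20, 320, 1480]);
translate([20, 0, 0]) cube([1060, 320, 20]);
translate([20, 0, 100]) cube([1060, 320, 20]);
translate([20, 0, 520]) cube([1060, 320, 20]);
translate([20, 0, 620]) cube([1060, 320, 20]);
translate([20, 0, 1400]) cube([1060, 320, 20]);
translate([20, 0, 1460]) cube([1060, 320, 20]);
translate([1080, 0, 0]) cube([20, 320, 1480]);
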